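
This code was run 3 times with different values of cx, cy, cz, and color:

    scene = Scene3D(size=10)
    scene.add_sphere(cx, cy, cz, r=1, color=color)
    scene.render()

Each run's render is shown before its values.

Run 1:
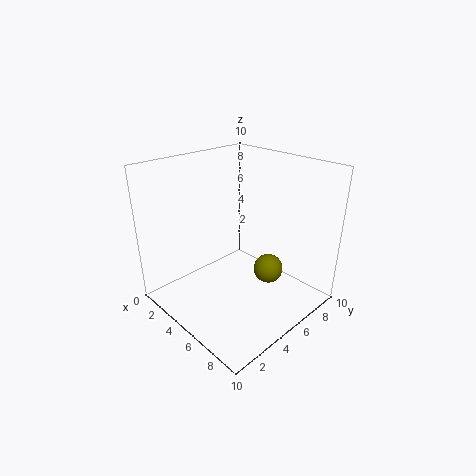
cx = 7; cy = 6; cz = 3; color = 'olive'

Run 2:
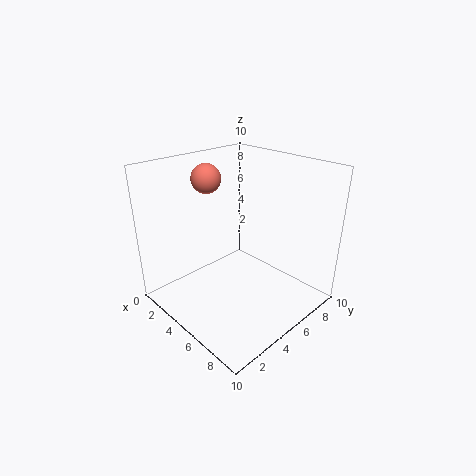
cx = 3; cy = 4; cz = 9; color = 'salmon'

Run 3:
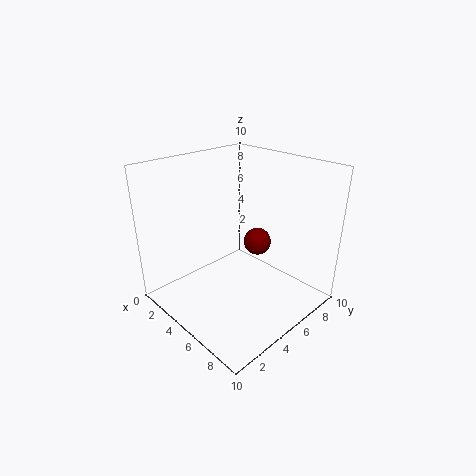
cx = 5; cy = 7; cz = 4; color = 'maroon'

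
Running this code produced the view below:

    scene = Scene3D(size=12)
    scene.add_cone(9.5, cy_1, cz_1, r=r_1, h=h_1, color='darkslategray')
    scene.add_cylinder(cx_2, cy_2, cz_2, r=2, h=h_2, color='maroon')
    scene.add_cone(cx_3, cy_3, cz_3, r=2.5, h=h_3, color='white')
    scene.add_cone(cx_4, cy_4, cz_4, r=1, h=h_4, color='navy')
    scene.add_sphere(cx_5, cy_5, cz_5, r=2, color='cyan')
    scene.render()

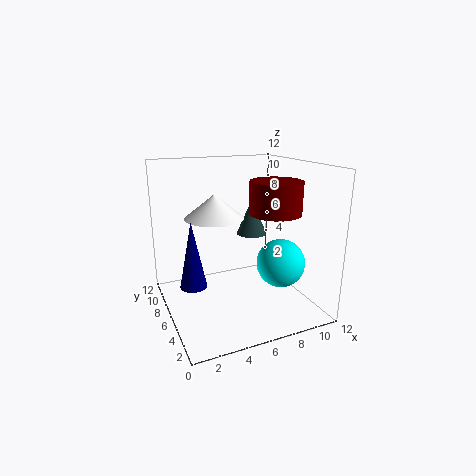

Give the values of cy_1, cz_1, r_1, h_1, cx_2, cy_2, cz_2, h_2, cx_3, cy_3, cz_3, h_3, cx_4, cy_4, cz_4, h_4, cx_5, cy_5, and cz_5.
cy_1 = 10.5
cz_1 = 4.5
r_1 = 1.5
h_1 = 3.5
cx_2 = 8
cy_2 = 3.5
cz_2 = 8.5
h_2 = 2.5
cx_3 = 4.5
cy_3 = 7.5
cz_3 = 7.5
h_3 = 2
cx_4 = 1.5
cy_4 = 4
cz_4 = 3.5
h_4 = 5
cx_5 = 9
cy_5 = 4
cz_5 = 4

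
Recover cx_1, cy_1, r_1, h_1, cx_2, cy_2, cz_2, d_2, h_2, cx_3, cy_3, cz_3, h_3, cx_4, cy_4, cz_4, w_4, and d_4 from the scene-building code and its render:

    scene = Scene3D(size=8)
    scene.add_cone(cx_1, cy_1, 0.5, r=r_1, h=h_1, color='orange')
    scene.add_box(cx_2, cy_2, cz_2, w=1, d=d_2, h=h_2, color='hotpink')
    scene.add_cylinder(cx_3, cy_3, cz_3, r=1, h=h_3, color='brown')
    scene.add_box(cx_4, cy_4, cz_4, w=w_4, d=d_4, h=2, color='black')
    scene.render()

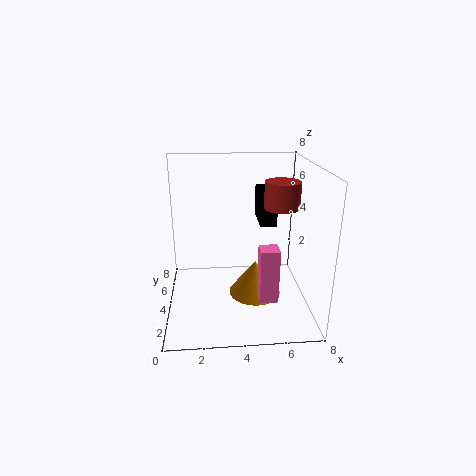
cx_1 = 5
cy_1 = 4
r_1 = 1.5
h_1 = 2
cx_2 = 5
cy_2 = 2
cz_2 = 1
d_2 = 1
h_2 = 3
cx_3 = 6.5
cy_3 = 4.5
cz_3 = 5.5
h_3 = 1.5
cx_4 = 5.5
cy_4 = 5.5
cz_4 = 4
w_4 = 1
d_4 = 2.5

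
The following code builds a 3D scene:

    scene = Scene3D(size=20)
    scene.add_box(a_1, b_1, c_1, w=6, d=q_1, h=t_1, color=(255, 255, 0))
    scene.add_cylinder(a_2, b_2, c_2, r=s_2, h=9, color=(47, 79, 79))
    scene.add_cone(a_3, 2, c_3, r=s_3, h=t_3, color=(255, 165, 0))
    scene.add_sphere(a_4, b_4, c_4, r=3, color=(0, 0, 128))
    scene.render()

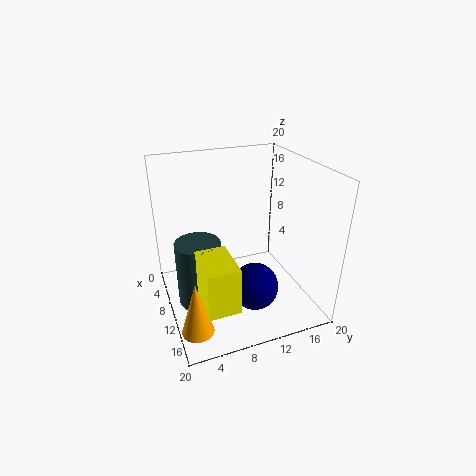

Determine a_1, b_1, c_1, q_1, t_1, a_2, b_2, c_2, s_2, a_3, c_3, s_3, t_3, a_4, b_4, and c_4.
a_1 = 13, b_1 = 3, c_1 = 5, q_1 = 4, t_1 = 6, a_2 = 11, b_2 = 4, c_2 = 2, s_2 = 3, a_3 = 17, c_3 = 2, s_3 = 2, t_3 = 7, a_4 = 16, b_4 = 10, c_4 = 6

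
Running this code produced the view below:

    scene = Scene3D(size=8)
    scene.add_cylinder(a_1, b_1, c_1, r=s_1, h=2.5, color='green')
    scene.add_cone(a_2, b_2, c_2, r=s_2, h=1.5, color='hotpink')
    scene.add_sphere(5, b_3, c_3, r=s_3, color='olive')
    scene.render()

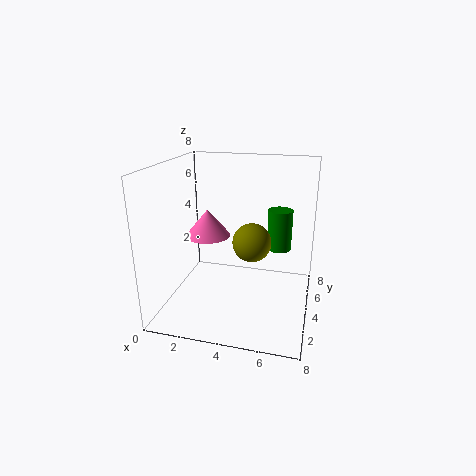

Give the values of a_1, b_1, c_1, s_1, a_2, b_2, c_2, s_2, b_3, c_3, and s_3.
a_1 = 6
b_1 = 6.5
c_1 = 2.5
s_1 = 0.75
a_2 = 2.25
b_2 = 4
c_2 = 4
s_2 = 1.25
b_3 = 3
c_3 = 4.25
s_3 = 1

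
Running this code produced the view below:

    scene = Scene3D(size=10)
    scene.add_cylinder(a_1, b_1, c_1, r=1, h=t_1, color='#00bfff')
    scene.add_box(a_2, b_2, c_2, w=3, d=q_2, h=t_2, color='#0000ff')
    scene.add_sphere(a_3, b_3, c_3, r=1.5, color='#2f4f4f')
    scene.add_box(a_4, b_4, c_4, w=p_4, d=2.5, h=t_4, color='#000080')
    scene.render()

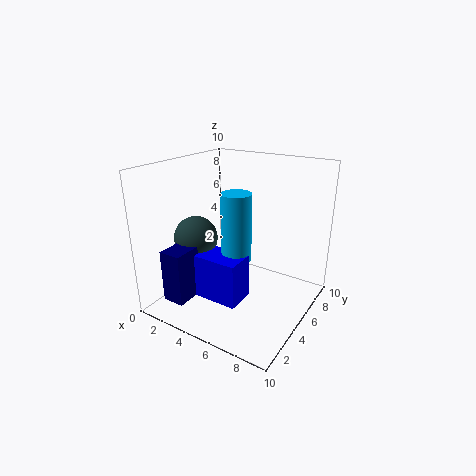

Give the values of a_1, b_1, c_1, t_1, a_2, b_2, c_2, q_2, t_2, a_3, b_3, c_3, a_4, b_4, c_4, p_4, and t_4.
a_1 = 5.5; b_1 = 4; c_1 = 4; t_1 = 4.5; a_2 = 3.5; b_2 = 2; c_2 = 1.5; q_2 = 2; t_2 = 3; a_3 = 2.5; b_3 = 3.5; c_3 = 5; a_4 = 2; b_4 = 0.5; c_4 = 1.5; p_4 = 1.5; t_4 = 3.5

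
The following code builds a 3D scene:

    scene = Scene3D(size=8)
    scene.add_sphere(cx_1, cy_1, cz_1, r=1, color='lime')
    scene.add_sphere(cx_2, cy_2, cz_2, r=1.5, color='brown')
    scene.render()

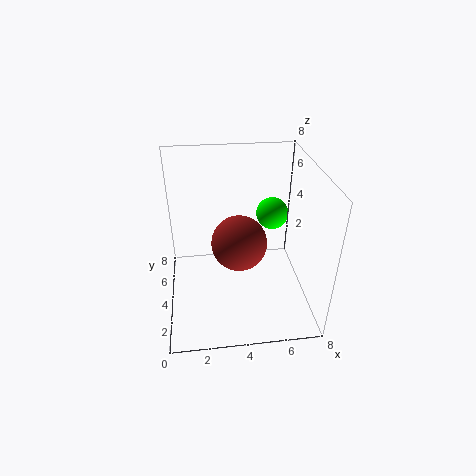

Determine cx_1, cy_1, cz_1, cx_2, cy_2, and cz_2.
cx_1 = 6.5; cy_1 = 6.5; cz_1 = 4; cx_2 = 4; cy_2 = 3.5; cz_2 = 4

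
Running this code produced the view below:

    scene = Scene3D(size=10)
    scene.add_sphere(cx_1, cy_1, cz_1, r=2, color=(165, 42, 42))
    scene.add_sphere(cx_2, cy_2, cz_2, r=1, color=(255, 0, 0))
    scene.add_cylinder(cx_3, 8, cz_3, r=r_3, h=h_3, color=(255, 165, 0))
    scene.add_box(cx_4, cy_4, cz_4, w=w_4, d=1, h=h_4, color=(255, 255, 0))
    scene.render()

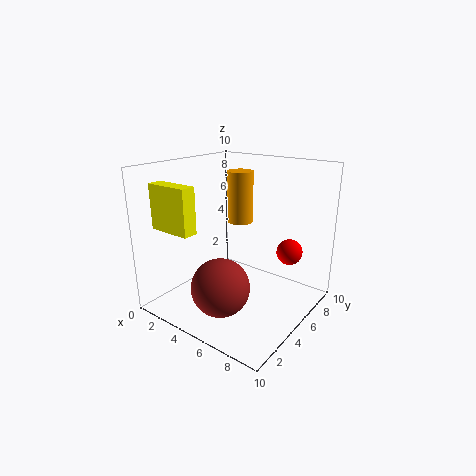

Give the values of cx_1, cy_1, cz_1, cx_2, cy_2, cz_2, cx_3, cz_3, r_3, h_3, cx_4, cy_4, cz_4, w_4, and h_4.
cx_1 = 5; cy_1 = 3; cz_1 = 2; cx_2 = 7; cy_2 = 9; cz_2 = 3; cx_3 = 3; cz_3 = 5; r_3 = 1; h_3 = 4; cx_4 = 1; cy_4 = 1; cz_4 = 6; w_4 = 3; h_4 = 3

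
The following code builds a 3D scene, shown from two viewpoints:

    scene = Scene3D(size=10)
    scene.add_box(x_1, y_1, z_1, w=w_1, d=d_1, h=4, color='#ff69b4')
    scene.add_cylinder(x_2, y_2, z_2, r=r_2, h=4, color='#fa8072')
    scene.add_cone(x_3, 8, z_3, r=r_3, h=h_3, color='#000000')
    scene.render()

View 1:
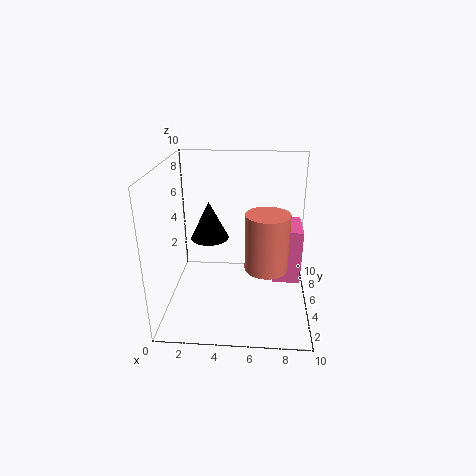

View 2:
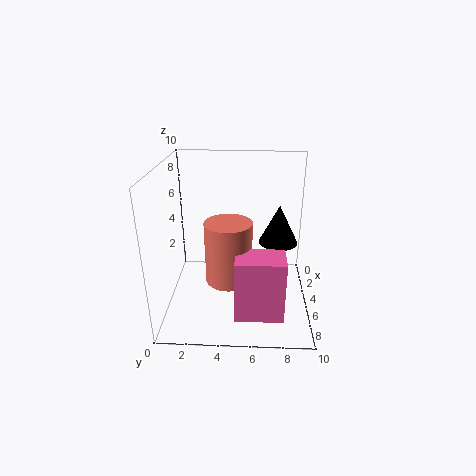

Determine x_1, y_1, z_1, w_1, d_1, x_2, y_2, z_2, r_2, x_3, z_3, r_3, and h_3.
x_1 = 7.5
y_1 = 5
z_1 = 1.5
w_1 = 2
d_1 = 3
x_2 = 7
y_2 = 4.5
z_2 = 3
r_2 = 1.5
x_3 = 2.5
z_3 = 3.5
r_3 = 1.5
h_3 = 3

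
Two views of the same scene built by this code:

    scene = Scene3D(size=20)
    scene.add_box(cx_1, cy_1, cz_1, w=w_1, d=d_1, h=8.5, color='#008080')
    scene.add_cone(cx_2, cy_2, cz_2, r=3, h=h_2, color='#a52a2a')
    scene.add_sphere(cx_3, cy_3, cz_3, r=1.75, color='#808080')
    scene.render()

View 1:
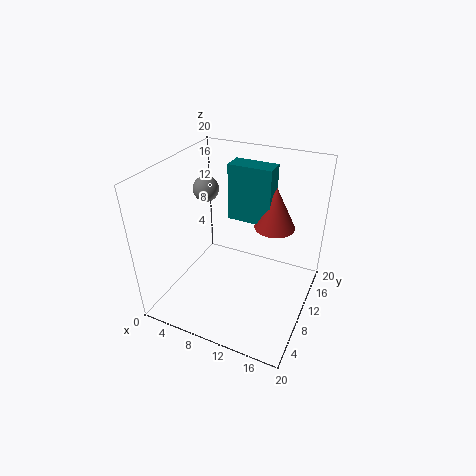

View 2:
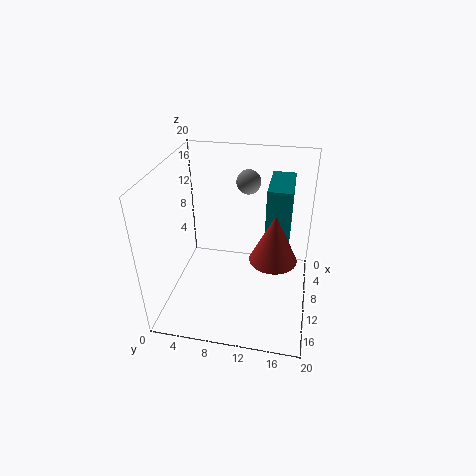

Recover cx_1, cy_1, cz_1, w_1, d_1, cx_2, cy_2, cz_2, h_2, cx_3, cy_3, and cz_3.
cx_1 = 6.5
cy_1 = 14
cz_1 = 10.25
w_1 = 6.5
d_1 = 3
cx_2 = 13.5
cy_2 = 15.25
cz_2 = 9.75
h_2 = 6.25
cx_3 = 5
cy_3 = 10.5
cz_3 = 16.25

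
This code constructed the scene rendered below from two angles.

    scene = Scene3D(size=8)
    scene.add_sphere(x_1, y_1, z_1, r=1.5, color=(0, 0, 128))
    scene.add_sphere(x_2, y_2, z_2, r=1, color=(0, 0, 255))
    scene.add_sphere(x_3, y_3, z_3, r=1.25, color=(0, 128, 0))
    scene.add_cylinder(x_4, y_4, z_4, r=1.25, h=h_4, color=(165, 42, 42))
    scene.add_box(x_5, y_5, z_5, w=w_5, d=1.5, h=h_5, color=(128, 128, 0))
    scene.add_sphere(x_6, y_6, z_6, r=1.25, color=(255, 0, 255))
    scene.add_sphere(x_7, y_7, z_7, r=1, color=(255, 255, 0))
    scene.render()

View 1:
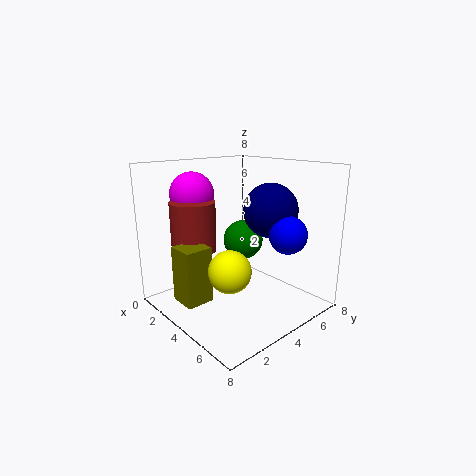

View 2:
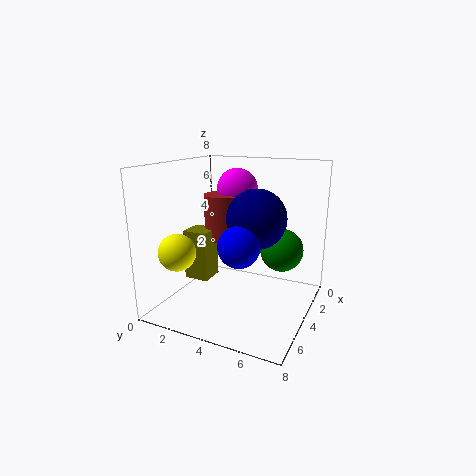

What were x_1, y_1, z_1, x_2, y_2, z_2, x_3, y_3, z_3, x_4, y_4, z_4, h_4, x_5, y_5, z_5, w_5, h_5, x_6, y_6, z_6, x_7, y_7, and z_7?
x_1 = 5; y_1 = 5.5; z_1 = 5.5; x_2 = 6.5; y_2 = 5.25; z_2 = 4.5; x_3 = 2.25; y_3 = 6; z_3 = 3; x_4 = 2.25; y_4 = 2.25; z_4 = 3.25; h_4 = 2.75; x_5 = 2.75; y_5 = 0.5; z_5 = 1; w_5 = 1.5; h_5 = 3; x_6 = 1.5; y_6 = 2.75; z_6 = 6.25; x_7 = 6.25; y_7 = 1.5; z_7 = 3.5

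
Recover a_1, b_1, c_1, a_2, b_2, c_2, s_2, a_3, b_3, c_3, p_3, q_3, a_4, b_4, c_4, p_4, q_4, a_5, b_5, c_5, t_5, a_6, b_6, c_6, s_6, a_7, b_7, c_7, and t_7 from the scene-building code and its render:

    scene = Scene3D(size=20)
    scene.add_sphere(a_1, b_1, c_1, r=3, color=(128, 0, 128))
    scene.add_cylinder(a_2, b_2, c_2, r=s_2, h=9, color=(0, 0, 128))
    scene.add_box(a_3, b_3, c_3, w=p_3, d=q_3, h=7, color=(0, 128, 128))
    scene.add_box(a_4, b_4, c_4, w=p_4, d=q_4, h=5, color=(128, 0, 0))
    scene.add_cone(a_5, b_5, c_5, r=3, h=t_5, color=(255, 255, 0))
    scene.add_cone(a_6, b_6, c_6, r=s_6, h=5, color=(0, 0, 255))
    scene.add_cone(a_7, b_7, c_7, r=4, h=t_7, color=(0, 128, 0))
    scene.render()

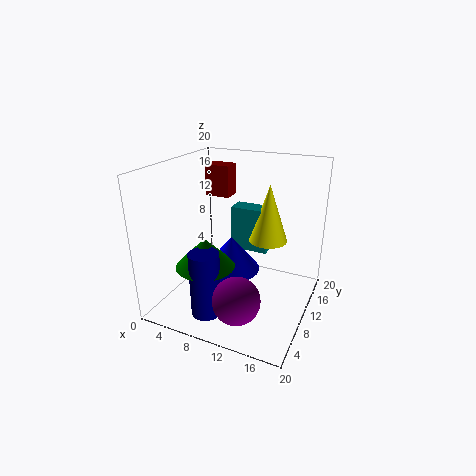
a_1 = 13, b_1 = 3, c_1 = 5, a_2 = 8, b_2 = 4, c_2 = 1, s_2 = 2, a_3 = 6, b_3 = 16, c_3 = 5, p_3 = 6, q_3 = 3, a_4 = 1, b_4 = 17, c_4 = 13, p_4 = 4, q_4 = 3, a_5 = 12, b_5 = 17, c_5 = 7, t_5 = 9, a_6 = 9, b_6 = 10, c_6 = 5, s_6 = 4, a_7 = 7, b_7 = 6, c_7 = 7, t_7 = 4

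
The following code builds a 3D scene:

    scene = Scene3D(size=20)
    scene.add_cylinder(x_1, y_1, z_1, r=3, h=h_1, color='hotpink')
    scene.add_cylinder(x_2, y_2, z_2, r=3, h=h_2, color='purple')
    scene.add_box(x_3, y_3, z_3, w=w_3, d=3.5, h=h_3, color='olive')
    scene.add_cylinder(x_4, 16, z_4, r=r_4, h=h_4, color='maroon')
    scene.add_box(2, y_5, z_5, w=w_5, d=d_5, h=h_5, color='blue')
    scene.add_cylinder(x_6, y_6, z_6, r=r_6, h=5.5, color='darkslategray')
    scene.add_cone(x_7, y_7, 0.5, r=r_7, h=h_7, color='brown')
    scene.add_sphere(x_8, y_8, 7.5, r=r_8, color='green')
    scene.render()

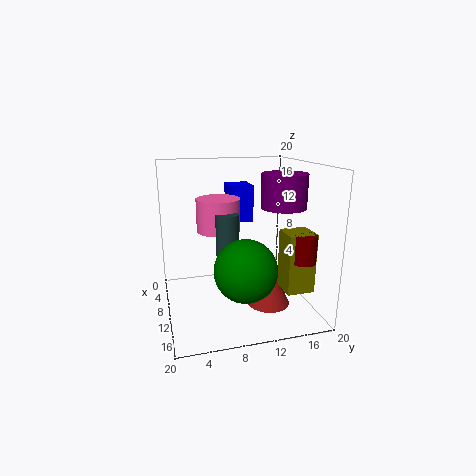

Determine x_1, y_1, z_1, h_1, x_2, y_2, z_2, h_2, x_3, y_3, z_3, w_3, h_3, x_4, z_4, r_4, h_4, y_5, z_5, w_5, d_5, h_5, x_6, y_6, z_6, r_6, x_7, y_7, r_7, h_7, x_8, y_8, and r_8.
x_1 = 9; y_1 = 7.5; z_1 = 11; h_1 = 4.5; x_2 = 12.5; y_2 = 15.5; z_2 = 14.5; h_2 = 4.5; x_3 = 15; y_3 = 14; z_3 = 5; w_3 = 3.5; h_3 = 7.5; x_4 = 18; z_4 = 9; r_4 = 1.5; h_4 = 3.5; y_5 = 10; z_5 = 11; w_5 = 4; d_5 = 3.5; h_5 = 5.5; x_6 = 12; y_6 = 8; z_6 = 8.5; r_6 = 1.5; x_7 = 12; y_7 = 14; r_7 = 3; h_7 = 6.5; x_8 = 15.5; y_8 = 9.5; r_8 = 4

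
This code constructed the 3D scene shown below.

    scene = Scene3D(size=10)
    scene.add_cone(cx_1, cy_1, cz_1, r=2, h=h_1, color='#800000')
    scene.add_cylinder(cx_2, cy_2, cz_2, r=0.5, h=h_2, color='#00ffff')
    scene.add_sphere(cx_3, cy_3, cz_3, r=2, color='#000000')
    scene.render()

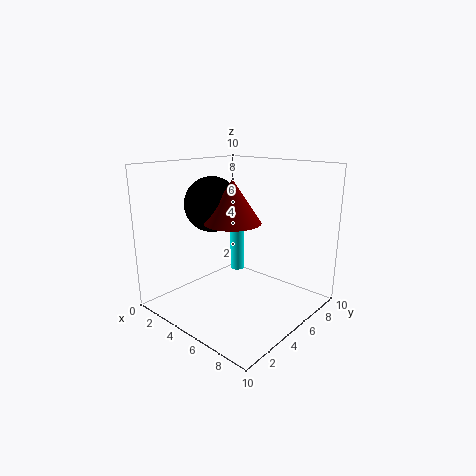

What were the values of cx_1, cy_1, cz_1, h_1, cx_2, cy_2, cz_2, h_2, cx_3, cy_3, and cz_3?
cx_1 = 4.5; cy_1 = 5; cz_1 = 6; h_1 = 3; cx_2 = 4.5; cy_2 = 5.5; cz_2 = 2.5; h_2 = 3.5; cx_3 = 2.5; cy_3 = 5; cz_3 = 7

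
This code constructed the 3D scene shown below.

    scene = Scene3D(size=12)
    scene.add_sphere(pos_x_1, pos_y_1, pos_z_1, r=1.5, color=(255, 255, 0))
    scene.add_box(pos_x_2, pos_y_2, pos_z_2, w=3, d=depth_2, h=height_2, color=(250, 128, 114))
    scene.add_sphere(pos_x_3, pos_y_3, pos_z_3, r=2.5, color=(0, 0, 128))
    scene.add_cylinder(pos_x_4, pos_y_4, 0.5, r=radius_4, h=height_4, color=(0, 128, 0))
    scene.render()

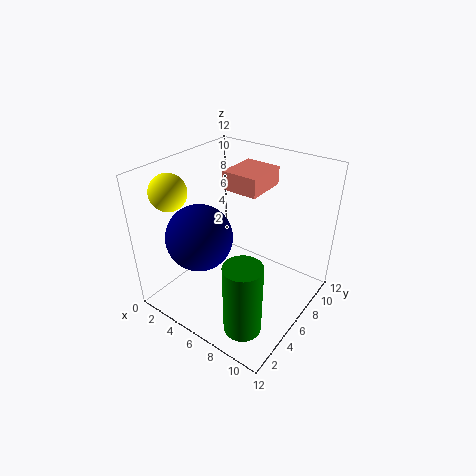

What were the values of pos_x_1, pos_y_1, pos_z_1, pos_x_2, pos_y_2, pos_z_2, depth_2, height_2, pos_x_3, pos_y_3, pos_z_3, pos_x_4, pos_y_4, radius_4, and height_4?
pos_x_1 = 1.5
pos_y_1 = 3
pos_z_1 = 10
pos_x_2 = 4.5
pos_y_2 = 6
pos_z_2 = 10
depth_2 = 3.5
height_2 = 1.5
pos_x_3 = 5
pos_y_3 = 2.5
pos_z_3 = 7.5
pos_x_4 = 9
pos_y_4 = 2.5
radius_4 = 1.5
height_4 = 6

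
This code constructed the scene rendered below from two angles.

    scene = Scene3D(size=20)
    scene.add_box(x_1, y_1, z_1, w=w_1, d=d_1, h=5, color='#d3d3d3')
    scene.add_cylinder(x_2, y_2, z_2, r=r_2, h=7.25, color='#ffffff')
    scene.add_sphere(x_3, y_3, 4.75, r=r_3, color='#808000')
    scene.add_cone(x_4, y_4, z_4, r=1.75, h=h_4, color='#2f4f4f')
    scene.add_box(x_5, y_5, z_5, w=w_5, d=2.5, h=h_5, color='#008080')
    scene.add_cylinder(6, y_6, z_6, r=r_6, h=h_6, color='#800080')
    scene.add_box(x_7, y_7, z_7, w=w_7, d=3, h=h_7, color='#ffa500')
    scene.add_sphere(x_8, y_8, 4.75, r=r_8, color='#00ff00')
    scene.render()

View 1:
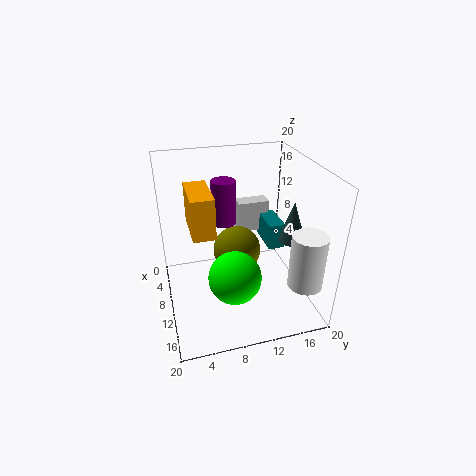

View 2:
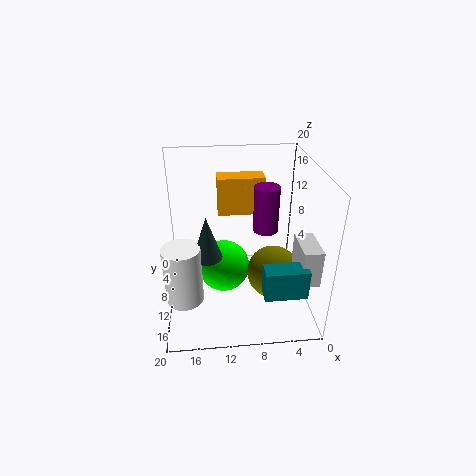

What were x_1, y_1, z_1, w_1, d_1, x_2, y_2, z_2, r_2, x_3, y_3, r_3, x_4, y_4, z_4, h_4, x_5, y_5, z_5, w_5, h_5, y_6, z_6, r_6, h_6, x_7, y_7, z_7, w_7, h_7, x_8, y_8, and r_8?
x_1 = 0.25; y_1 = 12.25; z_1 = 6.5; w_1 = 2.5; d_1 = 5; x_2 = 17.25; y_2 = 17; z_2 = 6; r_2 = 2.25; x_3 = 5; y_3 = 11.25; r_3 = 3.75; x_4 = 14.25; y_4 = 16; z_4 = 11.25; h_4 = 5.25; x_5 = 2; y_5 = 15.75; z_5 = 5.5; w_5 = 5.5; h_5 = 4; y_6 = 9; z_6 = 10.5; r_6 = 1.75; h_6 = 6.5; x_7 = 5.75; y_7 = 3.5; z_7 = 11.75; w_7 = 6.75; h_7 = 5.5; x_8 = 12; y_8 = 9; r_8 = 3.75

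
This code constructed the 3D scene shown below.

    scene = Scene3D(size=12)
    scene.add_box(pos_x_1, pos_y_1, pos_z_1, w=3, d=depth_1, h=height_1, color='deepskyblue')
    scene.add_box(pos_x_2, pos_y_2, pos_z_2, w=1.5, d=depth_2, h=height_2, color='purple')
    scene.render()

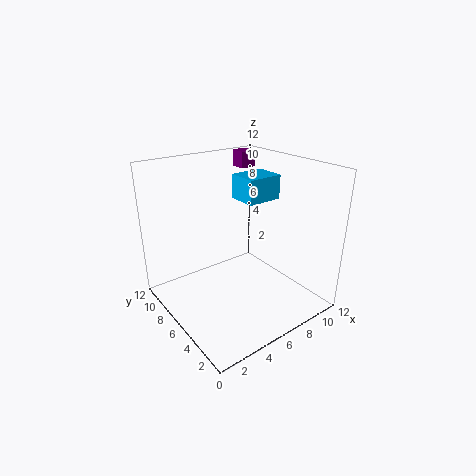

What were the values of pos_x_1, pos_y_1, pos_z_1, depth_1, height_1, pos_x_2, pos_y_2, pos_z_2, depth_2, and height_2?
pos_x_1 = 6.5, pos_y_1 = 5, pos_z_1 = 9, depth_1 = 2.5, height_1 = 2, pos_x_2 = 9.5, pos_y_2 = 10, pos_z_2 = 10.5, depth_2 = 1.5, height_2 = 1.5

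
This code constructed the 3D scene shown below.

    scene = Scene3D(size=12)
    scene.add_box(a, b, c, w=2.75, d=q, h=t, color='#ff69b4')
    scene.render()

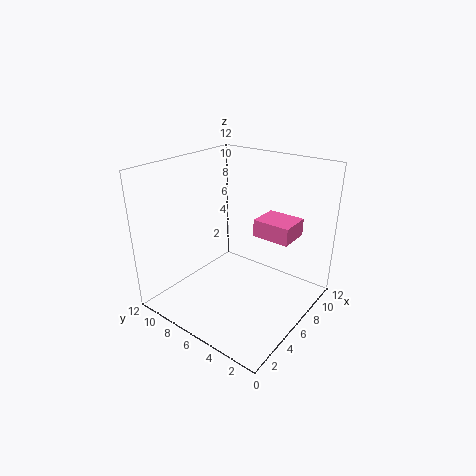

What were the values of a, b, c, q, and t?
a = 7.5, b = 2.25, c = 5.75, q = 3.25, t = 1.5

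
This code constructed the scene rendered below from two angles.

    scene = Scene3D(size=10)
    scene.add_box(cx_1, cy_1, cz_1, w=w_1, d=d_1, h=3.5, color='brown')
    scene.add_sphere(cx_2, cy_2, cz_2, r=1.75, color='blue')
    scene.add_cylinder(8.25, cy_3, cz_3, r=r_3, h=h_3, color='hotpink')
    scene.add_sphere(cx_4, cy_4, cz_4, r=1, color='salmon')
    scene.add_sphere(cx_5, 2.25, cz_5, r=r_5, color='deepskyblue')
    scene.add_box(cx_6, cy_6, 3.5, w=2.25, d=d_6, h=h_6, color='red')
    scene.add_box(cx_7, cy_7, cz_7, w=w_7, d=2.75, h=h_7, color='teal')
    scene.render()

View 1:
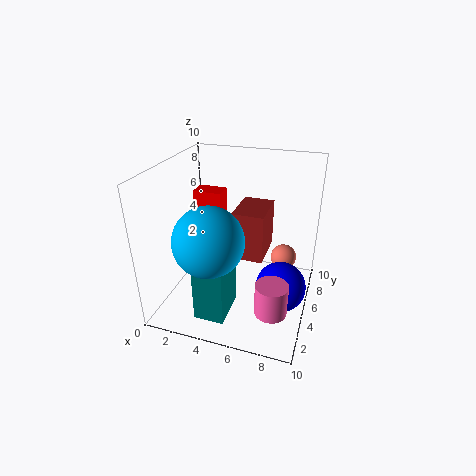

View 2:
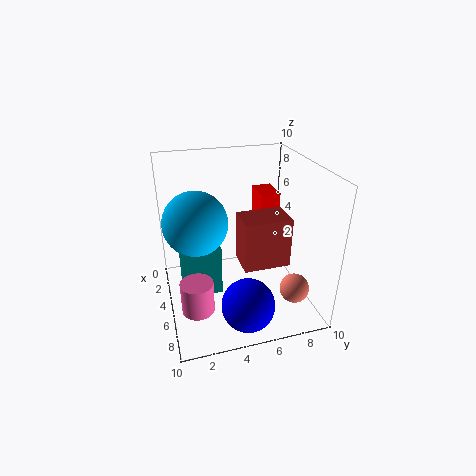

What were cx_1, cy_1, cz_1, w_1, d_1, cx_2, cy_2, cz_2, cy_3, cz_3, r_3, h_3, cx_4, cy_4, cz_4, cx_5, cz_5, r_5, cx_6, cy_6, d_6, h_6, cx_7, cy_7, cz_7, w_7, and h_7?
cx_1 = 4.5
cy_1 = 5
cz_1 = 3.25
w_1 = 2.25
d_1 = 3.25
cx_2 = 8.25
cy_2 = 4.75
cz_2 = 1.75
cy_3 = 1.5
cz_3 = 2.25
r_3 = 1
h_3 = 2
cx_4 = 7.75
cy_4 = 8.25
cz_4 = 2
cx_5 = 4
cz_5 = 6
r_5 = 2.25
cx_6 = 0.5
cy_6 = 7.5
d_6 = 1.5
h_6 = 3.5
cx_7 = 3.25
cy_7 = 1
cz_7 = 0.75
w_7 = 2
h_7 = 3.75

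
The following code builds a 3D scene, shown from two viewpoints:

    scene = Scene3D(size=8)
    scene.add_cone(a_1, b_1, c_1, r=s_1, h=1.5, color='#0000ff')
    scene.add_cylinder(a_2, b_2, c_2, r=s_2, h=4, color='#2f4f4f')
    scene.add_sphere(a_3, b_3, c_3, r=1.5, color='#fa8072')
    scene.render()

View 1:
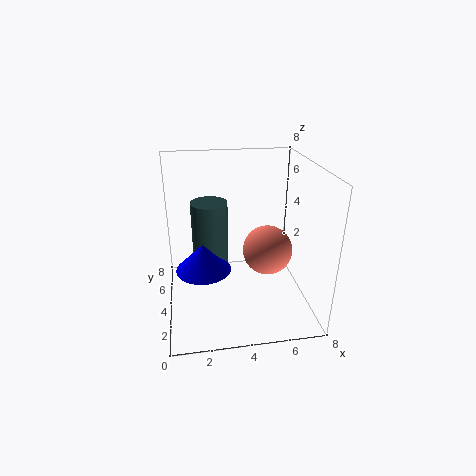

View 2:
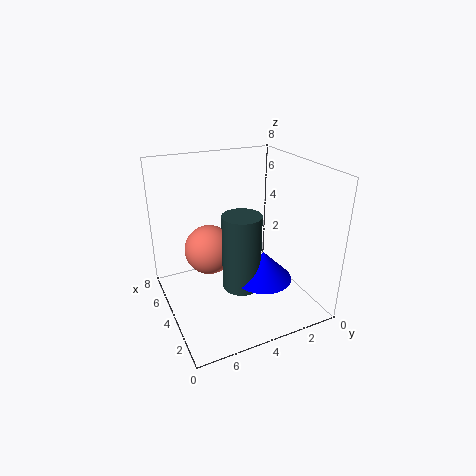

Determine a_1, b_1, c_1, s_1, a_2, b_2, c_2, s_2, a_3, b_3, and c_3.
a_1 = 2, b_1 = 3.5, c_1 = 2.5, s_1 = 1.5, a_2 = 2.5, b_2 = 4.5, c_2 = 2, s_2 = 1, a_3 = 6, b_3 = 5, c_3 = 2.5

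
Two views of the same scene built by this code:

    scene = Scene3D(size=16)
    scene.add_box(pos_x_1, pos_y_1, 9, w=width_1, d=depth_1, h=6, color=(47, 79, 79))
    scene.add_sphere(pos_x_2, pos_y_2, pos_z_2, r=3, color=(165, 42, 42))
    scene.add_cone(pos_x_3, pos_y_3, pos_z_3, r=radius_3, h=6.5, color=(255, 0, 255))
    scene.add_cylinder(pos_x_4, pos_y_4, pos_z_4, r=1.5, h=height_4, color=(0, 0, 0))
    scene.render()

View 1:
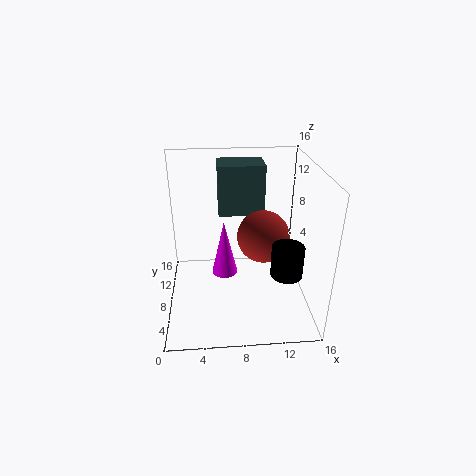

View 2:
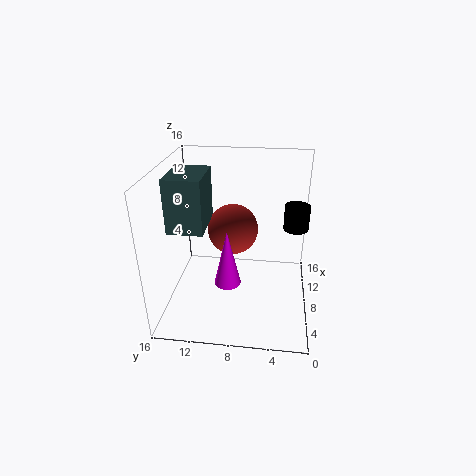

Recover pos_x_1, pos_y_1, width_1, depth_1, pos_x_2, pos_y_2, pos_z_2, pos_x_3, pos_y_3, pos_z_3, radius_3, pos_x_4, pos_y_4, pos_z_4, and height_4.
pos_x_1 = 6
pos_y_1 = 11.5
width_1 = 5.5
depth_1 = 4
pos_x_2 = 11
pos_y_2 = 9
pos_z_2 = 7.5
pos_x_3 = 6.5
pos_y_3 = 9
pos_z_3 = 3
radius_3 = 1.5
pos_x_4 = 12
pos_y_4 = 1.5
pos_z_4 = 7.5
height_4 = 3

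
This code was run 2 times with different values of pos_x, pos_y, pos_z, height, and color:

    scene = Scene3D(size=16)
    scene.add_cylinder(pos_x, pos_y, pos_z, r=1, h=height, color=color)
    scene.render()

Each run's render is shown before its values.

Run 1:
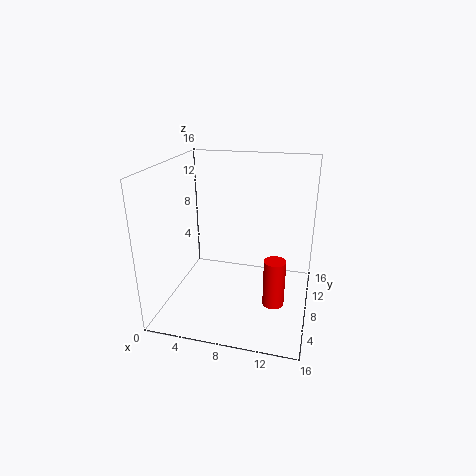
pos_x = 13
pos_y = 2
pos_z = 4.5
height = 4.5
color = 'red'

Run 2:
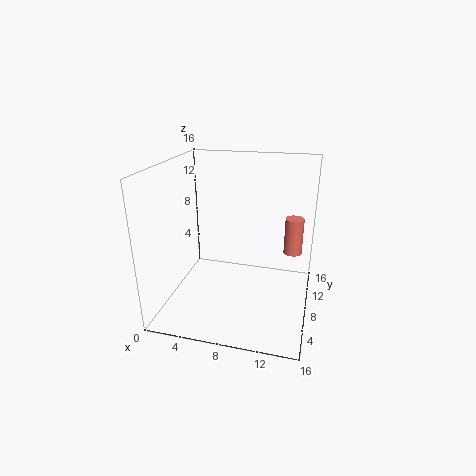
pos_x = 14
pos_y = 9
pos_z = 6.5
height = 4
color = 'salmon'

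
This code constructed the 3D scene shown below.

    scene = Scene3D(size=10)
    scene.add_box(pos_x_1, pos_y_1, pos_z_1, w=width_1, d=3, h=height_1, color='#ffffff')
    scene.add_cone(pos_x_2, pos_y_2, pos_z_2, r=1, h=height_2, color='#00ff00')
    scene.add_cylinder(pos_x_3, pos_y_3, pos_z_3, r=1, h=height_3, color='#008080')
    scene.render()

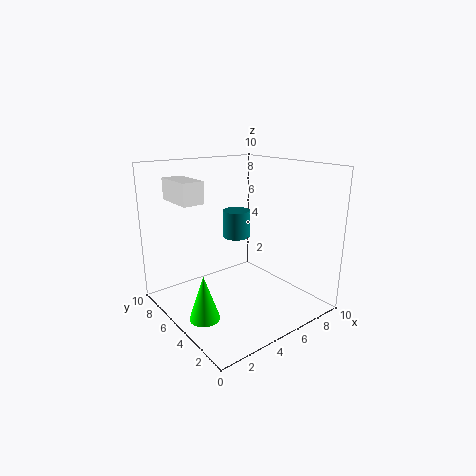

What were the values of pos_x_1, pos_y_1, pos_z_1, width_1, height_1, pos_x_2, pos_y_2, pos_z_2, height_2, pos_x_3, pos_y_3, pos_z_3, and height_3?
pos_x_1 = 1.5; pos_y_1 = 6; pos_z_1 = 7.5; width_1 = 1.5; height_1 = 1.5; pos_x_2 = 1.5; pos_y_2 = 4; pos_z_2 = 0.5; height_2 = 3; pos_x_3 = 6; pos_y_3 = 6.5; pos_z_3 = 4.5; height_3 = 2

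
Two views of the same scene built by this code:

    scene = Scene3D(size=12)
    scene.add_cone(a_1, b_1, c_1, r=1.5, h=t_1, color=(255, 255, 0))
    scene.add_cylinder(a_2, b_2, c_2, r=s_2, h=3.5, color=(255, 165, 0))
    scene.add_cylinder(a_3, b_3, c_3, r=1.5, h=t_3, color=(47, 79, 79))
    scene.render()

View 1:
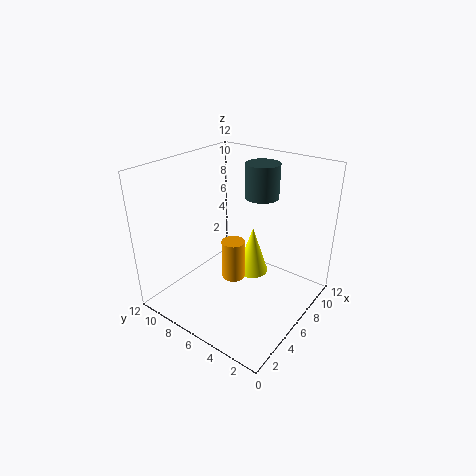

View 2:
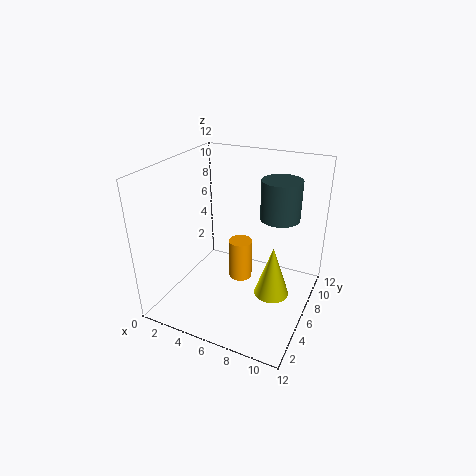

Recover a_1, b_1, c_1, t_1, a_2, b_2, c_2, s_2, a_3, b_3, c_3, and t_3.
a_1 = 9, b_1 = 6.5, c_1 = 1, t_1 = 4.5, a_2 = 6, b_2 = 6.5, c_2 = 2, s_2 = 1, a_3 = 9.5, b_3 = 6, c_3 = 8.5, t_3 = 3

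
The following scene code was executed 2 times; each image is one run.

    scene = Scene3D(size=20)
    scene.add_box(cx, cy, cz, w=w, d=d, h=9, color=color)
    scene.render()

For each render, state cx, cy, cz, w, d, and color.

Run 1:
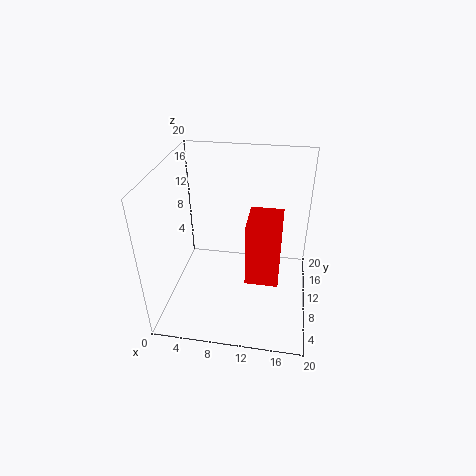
cx = 11.5, cy = 6.5, cz = 5, w = 4.5, d = 5.5, color = 'red'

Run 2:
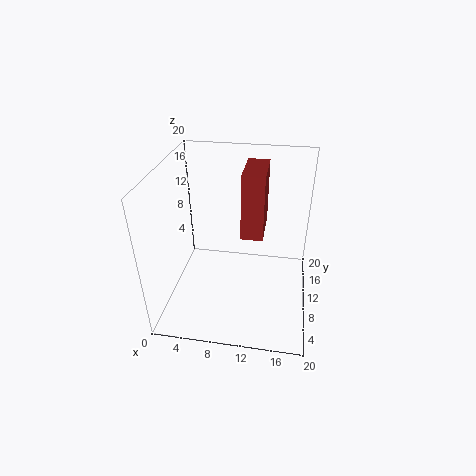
cx = 10.5, cy = 9, cz = 10.5, w = 3, d = 6.5, color = 'brown'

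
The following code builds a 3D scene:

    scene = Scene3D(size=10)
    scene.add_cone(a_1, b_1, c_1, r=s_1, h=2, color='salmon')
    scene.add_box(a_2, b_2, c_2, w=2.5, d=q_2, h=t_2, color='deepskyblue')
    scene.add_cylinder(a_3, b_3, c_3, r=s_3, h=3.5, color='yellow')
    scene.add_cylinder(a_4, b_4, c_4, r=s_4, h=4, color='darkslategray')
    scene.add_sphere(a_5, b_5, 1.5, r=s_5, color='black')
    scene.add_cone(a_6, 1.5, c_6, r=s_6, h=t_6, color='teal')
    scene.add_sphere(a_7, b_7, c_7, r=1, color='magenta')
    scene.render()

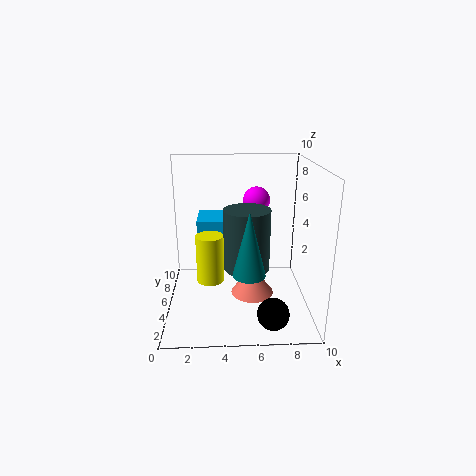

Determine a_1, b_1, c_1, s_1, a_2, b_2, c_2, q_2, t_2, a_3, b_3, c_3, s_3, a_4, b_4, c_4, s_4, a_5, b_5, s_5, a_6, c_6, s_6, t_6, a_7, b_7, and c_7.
a_1 = 6, b_1 = 4.5, c_1 = 1, s_1 = 1.5, a_2 = 2, b_2 = 7, c_2 = 2.5, q_2 = 3, t_2 = 3, a_3 = 3, b_3 = 5.5, c_3 = 1.5, s_3 = 1, a_4 = 5.5, b_4 = 3.5, c_4 = 3.5, s_4 = 1.5, a_5 = 7, b_5 = 1, s_5 = 1, a_6 = 5.5, c_6 = 4, s_6 = 1, t_6 = 4, a_7 = 6.5, b_7 = 7.5, c_7 = 7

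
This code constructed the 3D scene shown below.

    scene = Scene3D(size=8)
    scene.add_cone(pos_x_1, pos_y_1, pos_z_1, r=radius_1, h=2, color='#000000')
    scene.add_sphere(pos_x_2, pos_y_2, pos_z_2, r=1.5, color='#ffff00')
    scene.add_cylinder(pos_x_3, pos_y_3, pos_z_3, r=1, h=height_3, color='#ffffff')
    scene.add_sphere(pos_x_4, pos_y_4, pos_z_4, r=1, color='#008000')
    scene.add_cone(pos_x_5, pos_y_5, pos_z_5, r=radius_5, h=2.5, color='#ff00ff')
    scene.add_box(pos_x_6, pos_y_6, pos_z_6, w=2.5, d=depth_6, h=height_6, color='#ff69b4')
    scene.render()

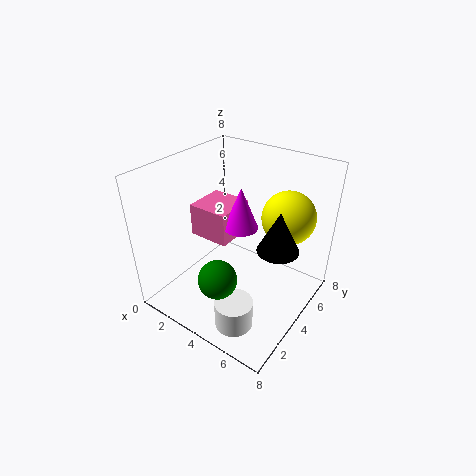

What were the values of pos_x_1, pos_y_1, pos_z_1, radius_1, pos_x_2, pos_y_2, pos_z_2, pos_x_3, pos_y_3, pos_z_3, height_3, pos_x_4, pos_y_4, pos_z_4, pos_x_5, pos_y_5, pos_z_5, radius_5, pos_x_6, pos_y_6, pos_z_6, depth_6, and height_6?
pos_x_1 = 7; pos_y_1 = 3; pos_z_1 = 5; radius_1 = 1; pos_x_2 = 6; pos_y_2 = 6; pos_z_2 = 5; pos_x_3 = 5.5; pos_y_3 = 1.5; pos_z_3 = 0.5; height_3 = 1.5; pos_x_4 = 4.5; pos_y_4 = 1.5; pos_z_4 = 3; pos_x_5 = 3.5; pos_y_5 = 5; pos_z_5 = 4; radius_5 = 1; pos_x_6 = 0.5; pos_y_6 = 4; pos_z_6 = 3; depth_6 = 2.5; height_6 = 2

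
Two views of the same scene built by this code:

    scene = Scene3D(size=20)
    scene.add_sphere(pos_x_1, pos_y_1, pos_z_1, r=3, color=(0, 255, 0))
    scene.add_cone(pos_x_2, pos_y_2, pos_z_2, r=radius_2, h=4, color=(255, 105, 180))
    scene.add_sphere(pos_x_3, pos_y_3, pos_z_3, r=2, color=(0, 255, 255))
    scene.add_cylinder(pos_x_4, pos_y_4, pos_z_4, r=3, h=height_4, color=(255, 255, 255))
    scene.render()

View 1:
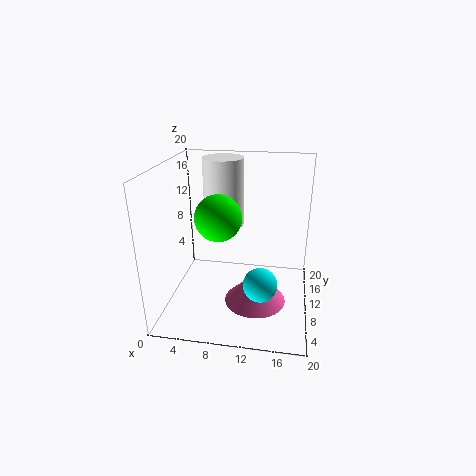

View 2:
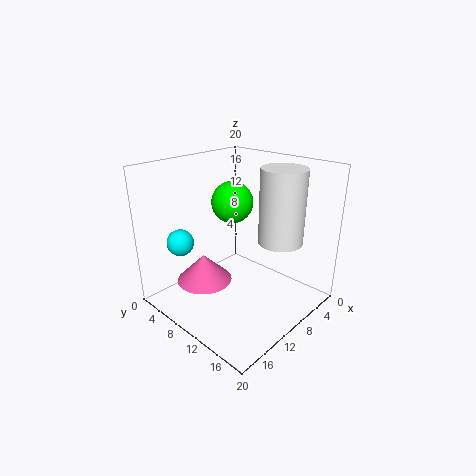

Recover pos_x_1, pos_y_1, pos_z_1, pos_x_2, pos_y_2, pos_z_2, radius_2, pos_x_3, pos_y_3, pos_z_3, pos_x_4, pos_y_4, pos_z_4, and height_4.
pos_x_1 = 8; pos_y_1 = 7; pos_z_1 = 14; pos_x_2 = 13; pos_y_2 = 6; pos_z_2 = 3; radius_2 = 4; pos_x_3 = 14; pos_y_3 = 2; pos_z_3 = 8; pos_x_4 = 7; pos_y_4 = 15; pos_z_4 = 10; height_4 = 10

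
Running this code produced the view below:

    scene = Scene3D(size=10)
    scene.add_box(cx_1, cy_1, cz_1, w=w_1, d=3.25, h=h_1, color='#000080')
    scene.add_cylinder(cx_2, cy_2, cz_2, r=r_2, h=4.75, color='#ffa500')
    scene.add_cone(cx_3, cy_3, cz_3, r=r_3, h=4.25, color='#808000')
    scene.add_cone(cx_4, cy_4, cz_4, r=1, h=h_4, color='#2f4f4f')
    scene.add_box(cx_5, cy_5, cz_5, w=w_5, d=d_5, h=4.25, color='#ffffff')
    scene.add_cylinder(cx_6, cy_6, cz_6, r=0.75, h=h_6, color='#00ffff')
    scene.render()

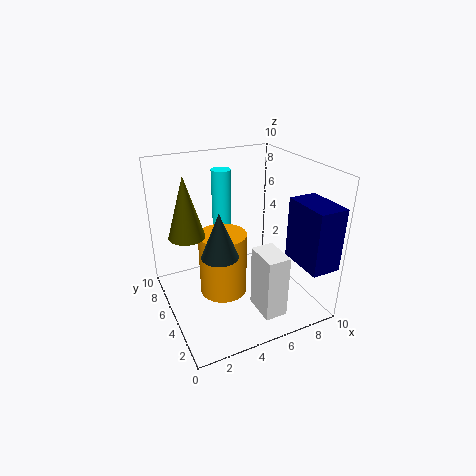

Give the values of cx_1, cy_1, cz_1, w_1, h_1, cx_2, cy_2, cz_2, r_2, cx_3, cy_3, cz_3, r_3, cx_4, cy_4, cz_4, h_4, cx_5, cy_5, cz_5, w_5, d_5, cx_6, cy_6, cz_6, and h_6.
cx_1 = 8, cy_1 = 0.25, cz_1 = 3.75, w_1 = 2, h_1 = 4.25, cx_2 = 4.25, cy_2 = 6, cz_2 = 0.25, r_2 = 1.75, cx_3 = 1.75, cy_3 = 6.25, cz_3 = 5.25, r_3 = 1.25, cx_4 = 2, cy_4 = 1, cz_4 = 6.5, h_4 = 2.5, cx_5 = 5, cy_5 = 0.75, cz_5 = 1, w_5 = 1.5, d_5 = 2.25, cx_6 = 5.5, cy_6 = 9, cz_6 = 4, h_6 = 4.75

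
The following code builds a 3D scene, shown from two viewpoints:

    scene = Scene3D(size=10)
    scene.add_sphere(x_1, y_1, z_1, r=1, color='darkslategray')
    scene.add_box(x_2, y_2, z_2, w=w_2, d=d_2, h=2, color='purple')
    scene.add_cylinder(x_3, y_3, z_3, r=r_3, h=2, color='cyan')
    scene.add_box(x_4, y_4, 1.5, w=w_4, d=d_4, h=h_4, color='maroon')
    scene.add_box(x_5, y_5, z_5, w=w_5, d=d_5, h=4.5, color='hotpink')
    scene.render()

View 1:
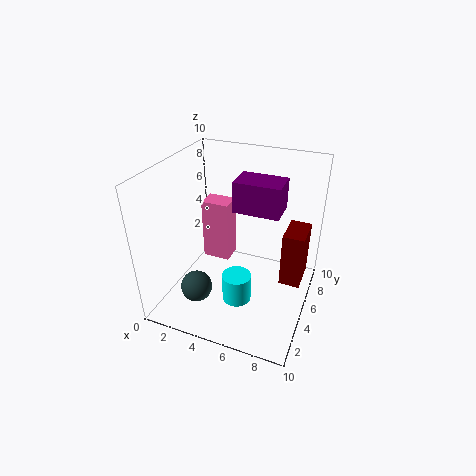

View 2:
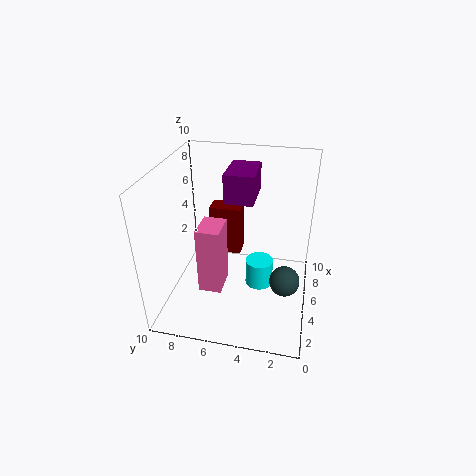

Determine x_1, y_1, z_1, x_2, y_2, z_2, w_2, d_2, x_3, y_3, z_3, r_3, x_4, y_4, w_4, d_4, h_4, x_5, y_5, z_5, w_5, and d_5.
x_1 = 3.5
y_1 = 1.5
z_1 = 3
x_2 = 5
y_2 = 4
z_2 = 7.5
w_2 = 3
d_2 = 2
x_3 = 5.5
y_3 = 3.5
z_3 = 1
r_3 = 1
x_4 = 8
y_4 = 5.5
w_4 = 1.5
d_4 = 2.5
h_4 = 4
x_5 = 2
y_5 = 5.5
z_5 = 2.5
w_5 = 2
d_5 = 1.5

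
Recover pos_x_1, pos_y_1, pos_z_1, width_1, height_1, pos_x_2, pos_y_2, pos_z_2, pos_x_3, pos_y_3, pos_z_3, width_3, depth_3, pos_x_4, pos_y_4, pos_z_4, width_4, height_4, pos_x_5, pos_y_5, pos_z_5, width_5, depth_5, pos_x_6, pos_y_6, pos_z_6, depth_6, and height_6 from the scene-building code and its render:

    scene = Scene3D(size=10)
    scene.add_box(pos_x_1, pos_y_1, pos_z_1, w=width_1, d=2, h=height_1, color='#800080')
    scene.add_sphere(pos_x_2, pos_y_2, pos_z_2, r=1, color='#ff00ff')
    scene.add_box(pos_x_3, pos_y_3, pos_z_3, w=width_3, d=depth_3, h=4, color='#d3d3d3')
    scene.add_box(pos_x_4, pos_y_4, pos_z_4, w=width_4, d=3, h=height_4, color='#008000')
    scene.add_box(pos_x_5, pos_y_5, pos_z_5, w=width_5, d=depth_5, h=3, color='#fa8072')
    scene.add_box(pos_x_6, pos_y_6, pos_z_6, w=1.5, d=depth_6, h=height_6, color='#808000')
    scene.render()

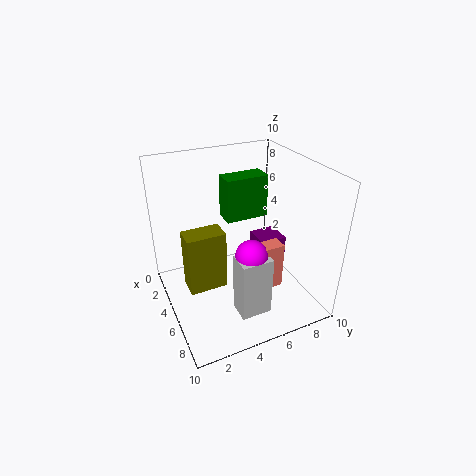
pos_x_1 = 3; pos_y_1 = 7; pos_z_1 = 2; width_1 = 2; height_1 = 2; pos_x_2 = 8; pos_y_2 = 4.5; pos_z_2 = 5.5; pos_x_3 = 7.5; pos_y_3 = 3.5; pos_z_3 = 1.5; width_3 = 1.5; depth_3 = 2; pos_x_4 = 3; pos_y_4 = 4.5; pos_z_4 = 6; width_4 = 1.5; height_4 = 3; pos_x_5 = 7.5; pos_y_5 = 5; pos_z_5 = 3; width_5 = 1; depth_5 = 1.5; pos_x_6 = 5; pos_y_6 = 1; pos_z_6 = 2.5; depth_6 = 2.5; height_6 = 4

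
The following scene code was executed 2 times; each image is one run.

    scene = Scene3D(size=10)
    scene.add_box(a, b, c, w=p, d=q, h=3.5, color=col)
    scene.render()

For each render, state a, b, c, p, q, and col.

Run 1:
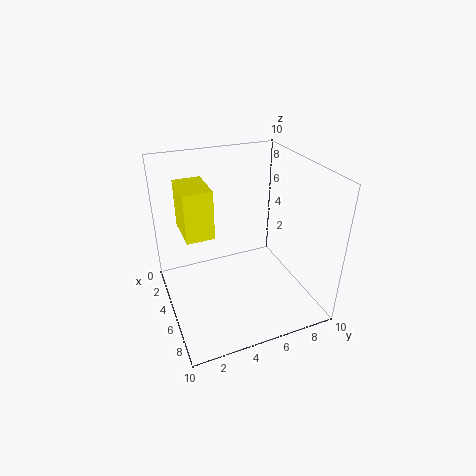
a = 1.5
b = 1.5
c = 5
p = 3
q = 2
col = 'yellow'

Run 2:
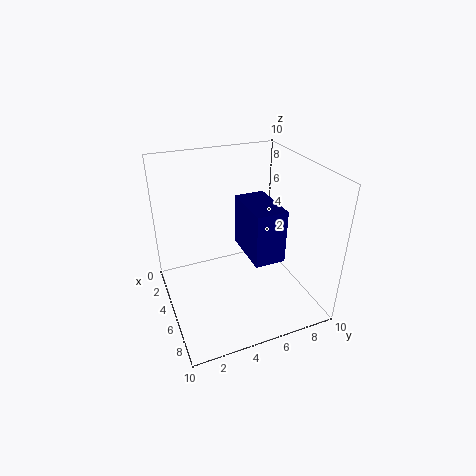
a = 4.5
b = 5
c = 4.5
p = 3.5
q = 2
col = 'navy'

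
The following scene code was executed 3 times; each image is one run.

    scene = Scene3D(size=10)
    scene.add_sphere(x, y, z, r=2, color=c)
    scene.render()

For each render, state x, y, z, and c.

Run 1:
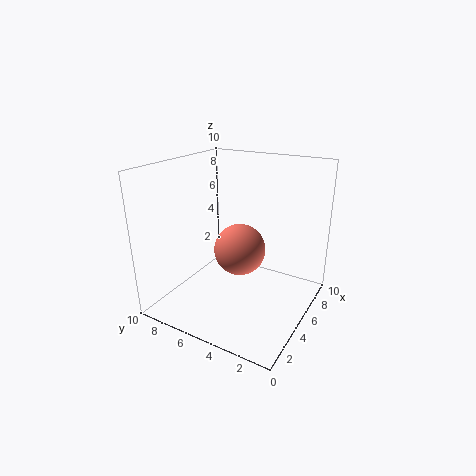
x = 7
y = 6
z = 3
c = 'salmon'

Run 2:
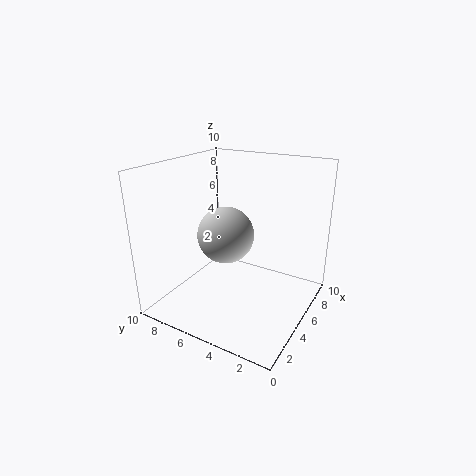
x = 5
y = 6
z = 5
c = 'lightgray'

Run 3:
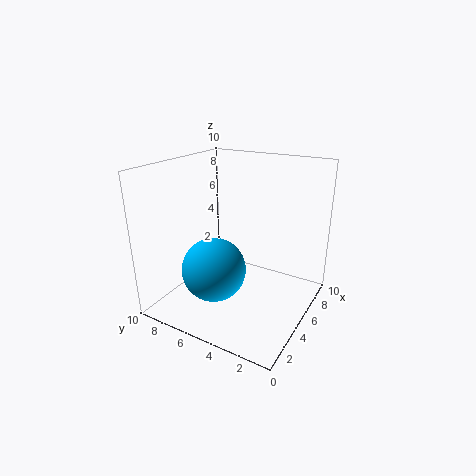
x = 2
y = 5
z = 4
c = 'deepskyblue'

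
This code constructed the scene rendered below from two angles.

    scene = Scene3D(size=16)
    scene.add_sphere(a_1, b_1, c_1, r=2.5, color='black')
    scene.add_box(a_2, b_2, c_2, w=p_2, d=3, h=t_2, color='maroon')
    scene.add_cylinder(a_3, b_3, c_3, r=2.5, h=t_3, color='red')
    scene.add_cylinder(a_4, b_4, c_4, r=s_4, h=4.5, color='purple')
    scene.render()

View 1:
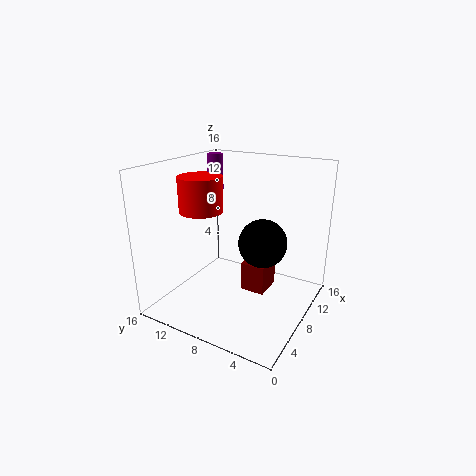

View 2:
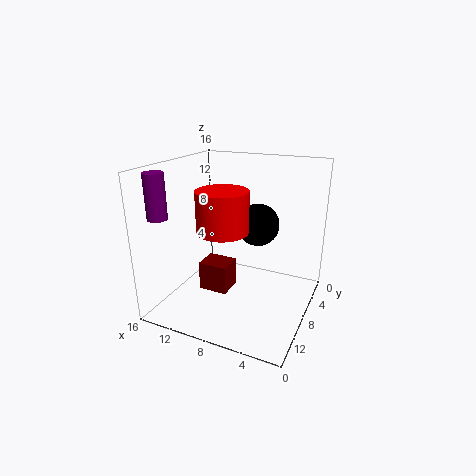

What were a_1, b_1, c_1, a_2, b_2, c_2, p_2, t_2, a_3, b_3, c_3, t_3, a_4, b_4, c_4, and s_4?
a_1 = 7, b_1 = 4.5, c_1 = 8.5, a_2 = 9.5, b_2 = 5.5, c_2 = 0.5, p_2 = 3.5, t_2 = 3.5, a_3 = 7.5, b_3 = 12.5, c_3 = 10.5, t_3 = 4, a_4 = 13.5, b_4 = 14.5, c_4 = 11.5, s_4 = 1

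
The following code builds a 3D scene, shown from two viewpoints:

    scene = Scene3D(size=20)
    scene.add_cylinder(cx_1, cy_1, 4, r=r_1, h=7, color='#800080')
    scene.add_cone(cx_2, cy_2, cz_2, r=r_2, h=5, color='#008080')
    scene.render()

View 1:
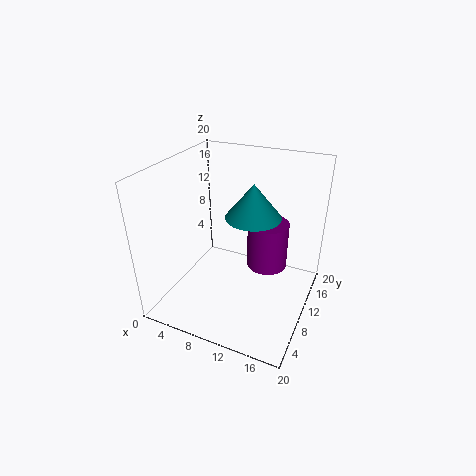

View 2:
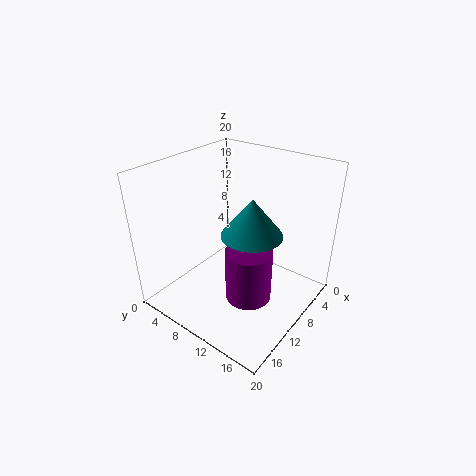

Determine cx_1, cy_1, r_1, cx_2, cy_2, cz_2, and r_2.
cx_1 = 13, cy_1 = 14, r_1 = 3, cx_2 = 11, cy_2 = 13, cz_2 = 12, r_2 = 4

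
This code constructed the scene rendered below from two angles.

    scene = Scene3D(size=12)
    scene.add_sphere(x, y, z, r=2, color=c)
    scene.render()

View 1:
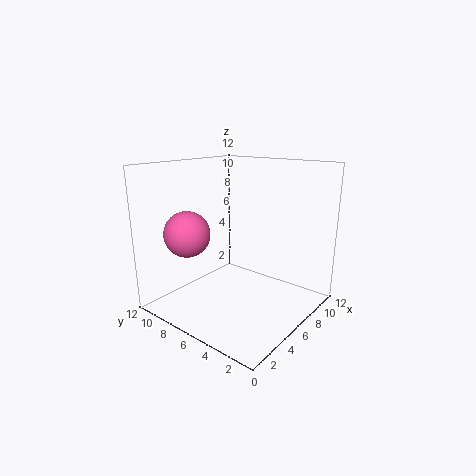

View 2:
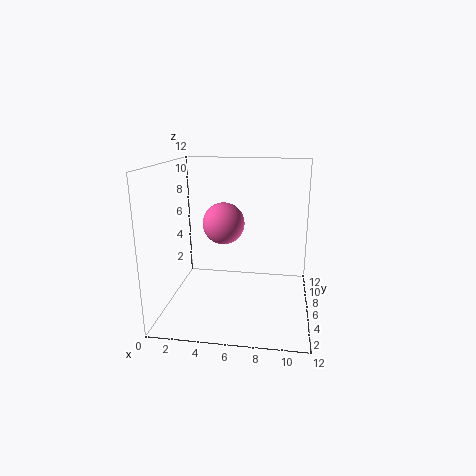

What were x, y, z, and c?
x = 4
y = 10
z = 6
c = 'hotpink'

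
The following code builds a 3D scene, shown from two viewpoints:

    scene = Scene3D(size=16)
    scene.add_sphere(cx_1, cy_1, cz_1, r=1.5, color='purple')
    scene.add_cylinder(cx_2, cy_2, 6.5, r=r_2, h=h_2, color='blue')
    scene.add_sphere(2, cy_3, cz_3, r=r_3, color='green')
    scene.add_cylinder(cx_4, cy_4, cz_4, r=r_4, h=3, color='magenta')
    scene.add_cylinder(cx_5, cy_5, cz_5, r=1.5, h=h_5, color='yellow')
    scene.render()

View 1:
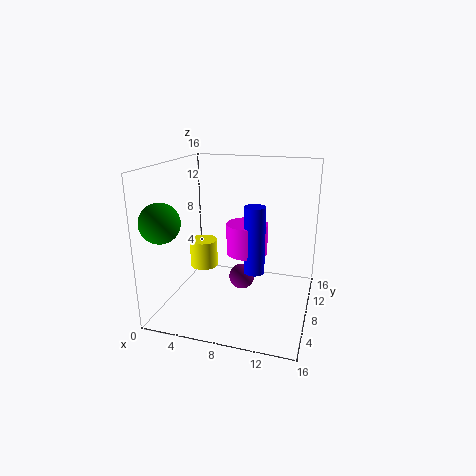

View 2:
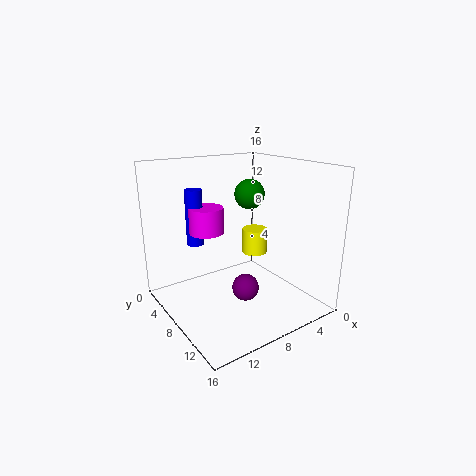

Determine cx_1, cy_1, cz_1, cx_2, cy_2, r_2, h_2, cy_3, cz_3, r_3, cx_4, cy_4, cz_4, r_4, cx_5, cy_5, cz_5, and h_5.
cx_1 = 8, cy_1 = 9.5, cz_1 = 2.5, cx_2 = 11, cy_2 = 3.5, r_2 = 1, h_2 = 6.5, cy_3 = 2, cz_3 = 11, r_3 = 2, cx_4 = 10, cy_4 = 4.5, cz_4 = 8, r_4 = 2, cx_5 = 4.5, cy_5 = 6.5, cz_5 = 5, h_5 = 3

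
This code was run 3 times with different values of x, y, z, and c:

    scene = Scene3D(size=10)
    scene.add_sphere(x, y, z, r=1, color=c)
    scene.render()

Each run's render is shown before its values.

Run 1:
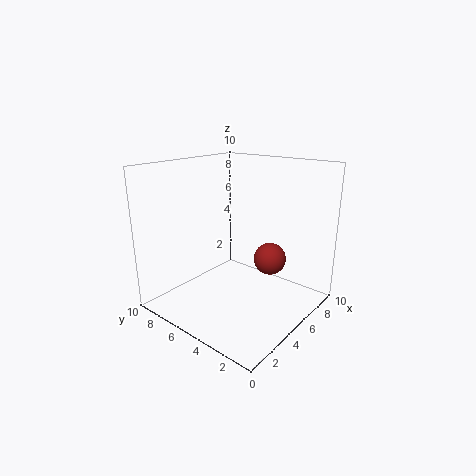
x = 4.5
y = 2
z = 4.5
c = 'brown'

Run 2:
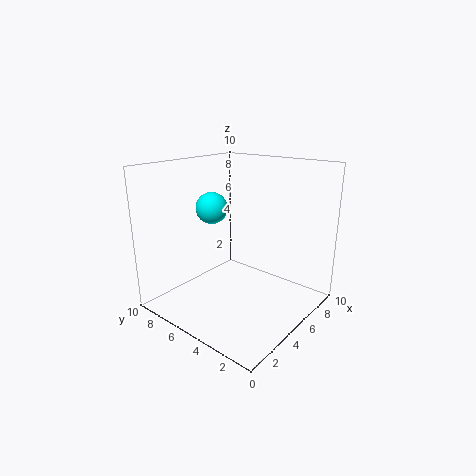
x = 3
y = 5.5
z = 7.5
c = 'cyan'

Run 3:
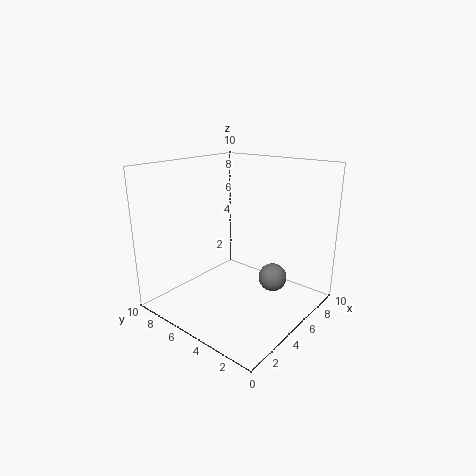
x = 6.5
y = 3
z = 2
c = 'gray'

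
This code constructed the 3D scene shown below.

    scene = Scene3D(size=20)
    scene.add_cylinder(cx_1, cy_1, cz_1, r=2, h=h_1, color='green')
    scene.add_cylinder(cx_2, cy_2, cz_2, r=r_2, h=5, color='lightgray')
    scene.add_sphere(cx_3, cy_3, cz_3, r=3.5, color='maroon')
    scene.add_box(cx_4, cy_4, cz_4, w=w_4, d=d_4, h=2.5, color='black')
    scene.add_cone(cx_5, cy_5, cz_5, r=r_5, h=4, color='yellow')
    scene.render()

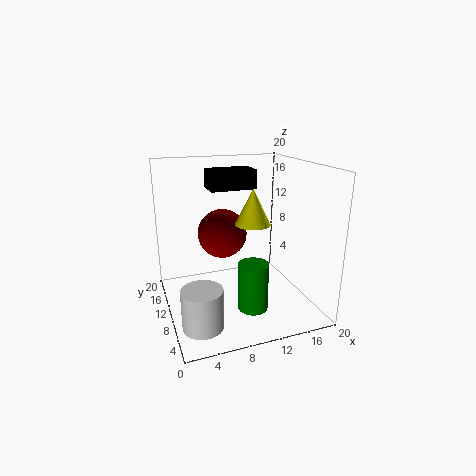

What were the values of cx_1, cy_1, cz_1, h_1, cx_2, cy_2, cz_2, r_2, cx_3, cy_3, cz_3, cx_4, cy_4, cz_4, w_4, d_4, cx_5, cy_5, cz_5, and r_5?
cx_1 = 10.5; cy_1 = 5.5; cz_1 = 1.5; h_1 = 6.5; cx_2 = 3; cy_2 = 3; cz_2 = 2; r_2 = 2.5; cx_3 = 8.5; cy_3 = 12.5; cz_3 = 10; cx_4 = 6; cy_4 = 8.5; cz_4 = 17; w_4 = 6; d_4 = 3.5; cx_5 = 9; cy_5 = 2.5; cz_5 = 14.5; r_5 = 2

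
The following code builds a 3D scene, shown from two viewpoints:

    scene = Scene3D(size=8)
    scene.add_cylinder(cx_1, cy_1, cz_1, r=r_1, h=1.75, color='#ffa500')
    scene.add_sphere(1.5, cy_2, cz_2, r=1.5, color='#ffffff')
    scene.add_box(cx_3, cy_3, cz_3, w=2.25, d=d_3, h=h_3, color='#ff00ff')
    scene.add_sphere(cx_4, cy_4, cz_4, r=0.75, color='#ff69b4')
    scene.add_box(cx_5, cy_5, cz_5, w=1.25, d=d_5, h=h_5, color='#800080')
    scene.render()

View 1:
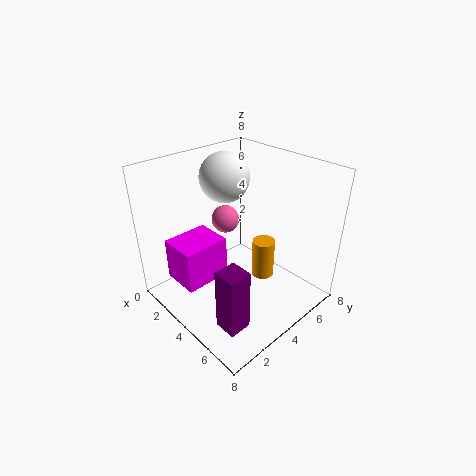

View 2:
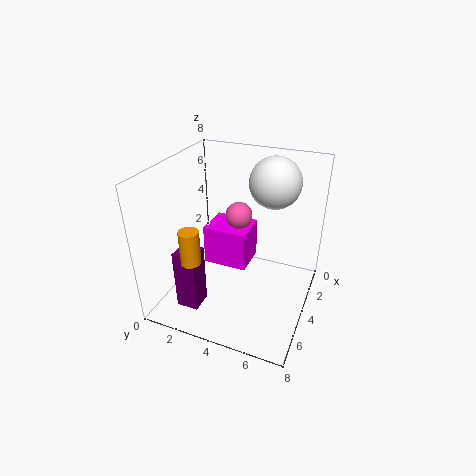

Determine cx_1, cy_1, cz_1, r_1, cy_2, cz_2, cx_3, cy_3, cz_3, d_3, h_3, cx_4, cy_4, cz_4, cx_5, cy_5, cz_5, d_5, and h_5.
cx_1 = 7; cy_1 = 2.75; cz_1 = 4; r_1 = 0.5; cy_2 = 5.25; cz_2 = 6.5; cx_3 = 0.75; cy_3 = 1.25; cz_3 = 1; d_3 = 2.75; h_3 = 2.5; cx_4 = 3.25; cy_4 = 3.75; cz_4 = 5; cx_5 = 5.25; cy_5 = 1.25; cz_5 = 0.25; d_5 = 1.25; h_5 = 3.5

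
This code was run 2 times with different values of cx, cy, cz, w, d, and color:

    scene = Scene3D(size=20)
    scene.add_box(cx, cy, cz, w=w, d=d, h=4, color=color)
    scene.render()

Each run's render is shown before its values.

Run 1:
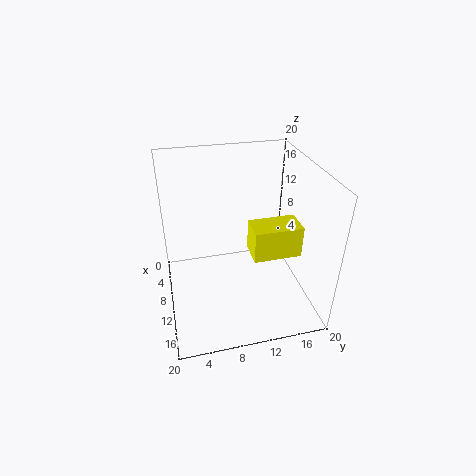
cx = 13; cy = 10.5; cz = 10.5; w = 3.5; d = 6; color = 'yellow'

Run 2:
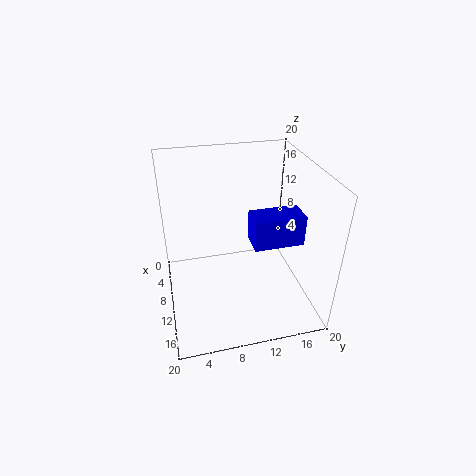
cx = 11.5; cy = 11; cz = 11; w = 3.5; d = 6.5; color = 'blue'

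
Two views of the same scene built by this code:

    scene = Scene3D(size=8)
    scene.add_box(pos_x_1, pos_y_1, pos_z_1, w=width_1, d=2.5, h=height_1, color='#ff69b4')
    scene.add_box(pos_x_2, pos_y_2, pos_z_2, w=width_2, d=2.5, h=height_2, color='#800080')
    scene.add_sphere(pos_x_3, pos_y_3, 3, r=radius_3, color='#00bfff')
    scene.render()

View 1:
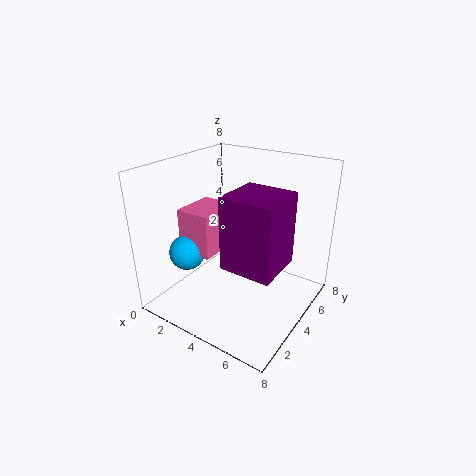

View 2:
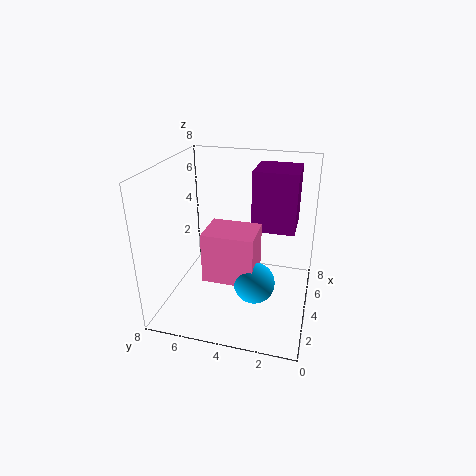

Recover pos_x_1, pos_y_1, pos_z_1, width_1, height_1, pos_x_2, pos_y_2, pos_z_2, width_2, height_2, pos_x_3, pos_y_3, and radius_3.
pos_x_1 = 1, pos_y_1 = 2.5, pos_z_1 = 3, width_1 = 2, height_1 = 2.5, pos_x_2 = 5, pos_y_2 = 1, pos_z_2 = 4, width_2 = 2.5, height_2 = 3.5, pos_x_3 = 1.5, pos_y_3 = 2.5, radius_3 = 1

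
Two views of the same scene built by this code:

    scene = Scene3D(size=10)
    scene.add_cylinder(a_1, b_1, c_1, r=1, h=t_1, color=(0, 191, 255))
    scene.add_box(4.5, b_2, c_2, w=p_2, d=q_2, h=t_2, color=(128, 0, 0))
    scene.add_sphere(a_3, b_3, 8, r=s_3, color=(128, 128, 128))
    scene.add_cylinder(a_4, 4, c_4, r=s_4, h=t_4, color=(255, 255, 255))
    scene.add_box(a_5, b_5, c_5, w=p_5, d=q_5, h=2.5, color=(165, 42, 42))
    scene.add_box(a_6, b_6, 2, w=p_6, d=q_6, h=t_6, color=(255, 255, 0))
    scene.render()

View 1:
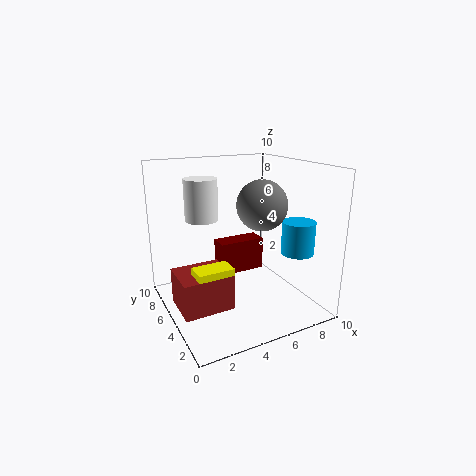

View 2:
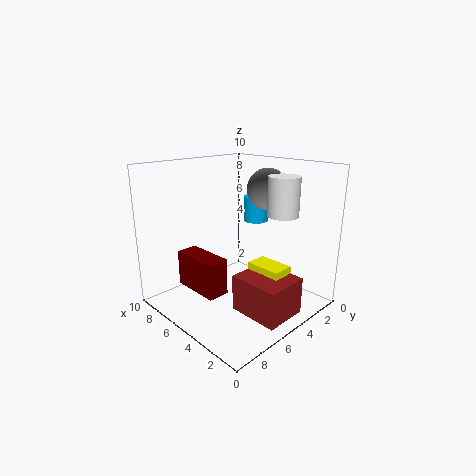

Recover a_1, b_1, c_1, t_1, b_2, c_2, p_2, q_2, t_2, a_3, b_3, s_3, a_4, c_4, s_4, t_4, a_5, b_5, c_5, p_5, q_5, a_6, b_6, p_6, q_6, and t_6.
a_1 = 7, b_1 = 1, c_1 = 5, t_1 = 2, b_2 = 6.5, c_2 = 1.5, p_2 = 3.5, q_2 = 1.5, t_2 = 2.5, a_3 = 5, b_3 = 2, s_3 = 1.5, a_4 = 2, c_4 = 7, s_4 = 1, t_4 = 2.5, a_5 = 0.5, b_5 = 3.5, c_5 = 0.5, p_5 = 3.5, q_5 = 3, a_6 = 1.5, b_6 = 3.5, p_6 = 2.5, q_6 = 1.5, t_6 = 1.5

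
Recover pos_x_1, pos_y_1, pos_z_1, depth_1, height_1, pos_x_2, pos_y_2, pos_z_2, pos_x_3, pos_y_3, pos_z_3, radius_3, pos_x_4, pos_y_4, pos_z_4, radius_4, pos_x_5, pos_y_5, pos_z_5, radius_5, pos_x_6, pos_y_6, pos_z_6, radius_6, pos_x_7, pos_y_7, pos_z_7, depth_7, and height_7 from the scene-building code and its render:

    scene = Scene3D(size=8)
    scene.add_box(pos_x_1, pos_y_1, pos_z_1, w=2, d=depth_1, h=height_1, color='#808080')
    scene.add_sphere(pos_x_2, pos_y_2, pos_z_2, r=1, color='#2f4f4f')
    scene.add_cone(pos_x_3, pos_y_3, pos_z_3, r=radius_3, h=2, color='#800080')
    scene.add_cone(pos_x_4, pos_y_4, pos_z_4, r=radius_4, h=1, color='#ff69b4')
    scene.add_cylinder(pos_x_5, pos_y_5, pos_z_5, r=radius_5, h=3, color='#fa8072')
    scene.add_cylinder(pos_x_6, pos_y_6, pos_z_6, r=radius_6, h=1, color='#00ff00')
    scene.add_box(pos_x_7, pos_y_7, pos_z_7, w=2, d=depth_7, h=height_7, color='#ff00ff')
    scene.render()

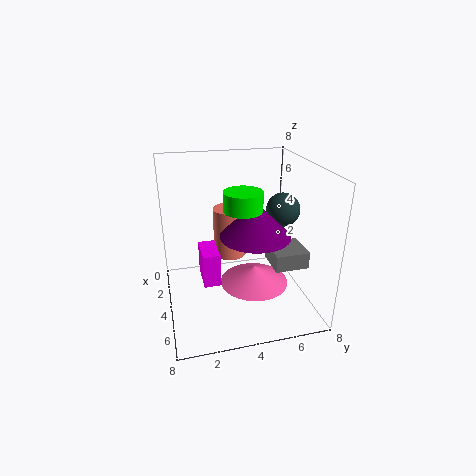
pos_x_1 = 3
pos_y_1 = 6
pos_z_1 = 2
depth_1 = 2
height_1 = 1
pos_x_2 = 3
pos_y_2 = 7
pos_z_2 = 5
pos_x_3 = 4
pos_y_3 = 5
pos_z_3 = 4
radius_3 = 2
pos_x_4 = 4
pos_y_4 = 5
pos_z_4 = 1
radius_4 = 2
pos_x_5 = 2
pos_y_5 = 4
pos_z_5 = 2
radius_5 = 1
pos_x_6 = 5
pos_y_6 = 4
pos_z_6 = 6
radius_6 = 1
pos_x_7 = 2
pos_y_7 = 2
pos_z_7 = 1
depth_7 = 1
height_7 = 2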